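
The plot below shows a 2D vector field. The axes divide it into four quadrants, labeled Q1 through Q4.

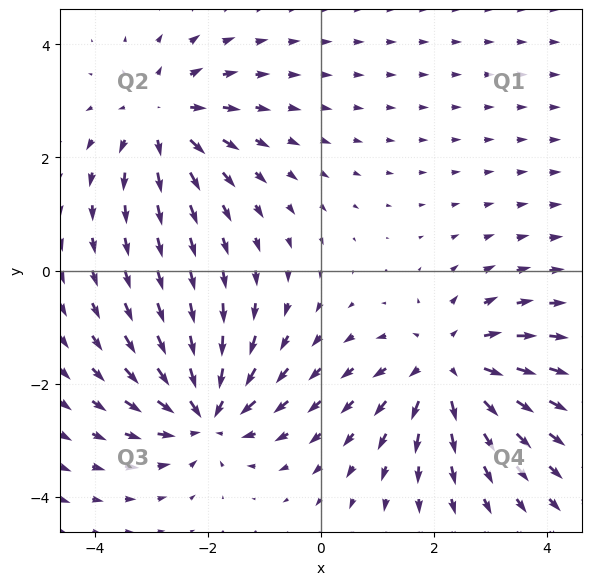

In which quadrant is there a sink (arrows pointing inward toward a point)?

The sink sits at approximately (-2.0, -2.5), which lies in quadrant Q3. The divergence there is about -5, negative as expected for a sink.

Q3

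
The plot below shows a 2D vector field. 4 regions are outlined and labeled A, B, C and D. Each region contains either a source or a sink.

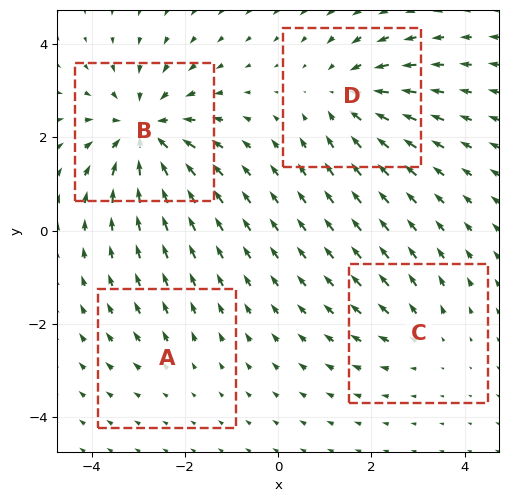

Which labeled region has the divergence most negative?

B

Divergence at each region's feature centre — A: about +2, B: about -7, C: about +3, D: about -5. Region B is most negative.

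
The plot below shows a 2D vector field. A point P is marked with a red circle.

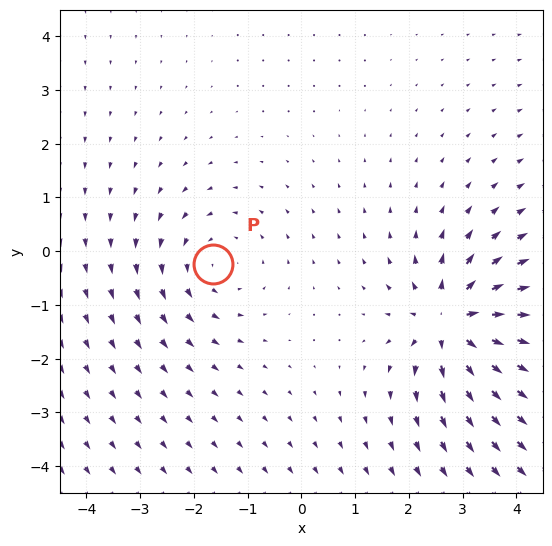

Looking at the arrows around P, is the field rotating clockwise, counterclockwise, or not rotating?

Near P at (-1.6, -0.2) the arrows circulate counterclockwise. The curl (z-component) there is about +2; positive curl means counterclockwise rotation.

counterclockwise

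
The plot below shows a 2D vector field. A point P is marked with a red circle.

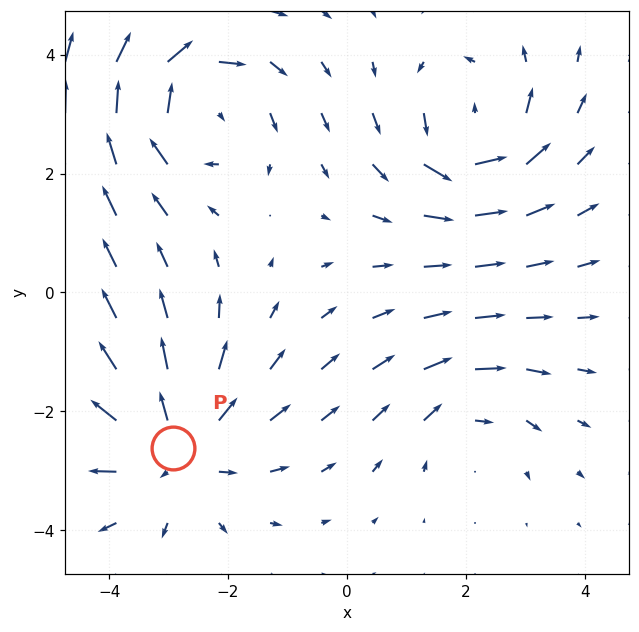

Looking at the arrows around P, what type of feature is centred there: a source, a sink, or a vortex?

At P (-2.9, -2.6) the arrows spread outward. Divergence about +4, curl ≈0 — positive divergence with near-zero curl is a source.

source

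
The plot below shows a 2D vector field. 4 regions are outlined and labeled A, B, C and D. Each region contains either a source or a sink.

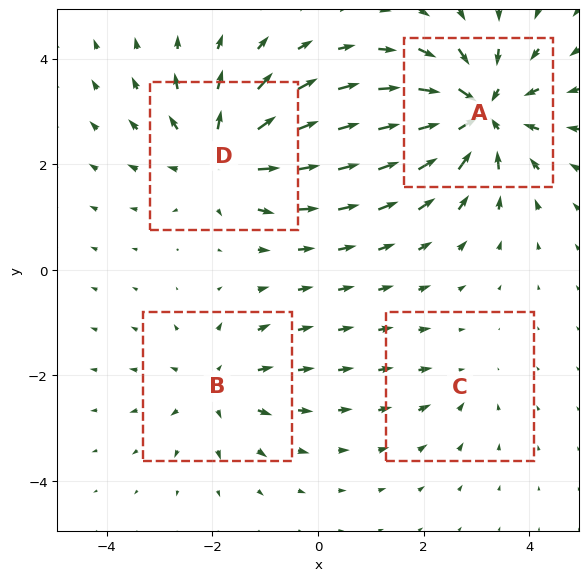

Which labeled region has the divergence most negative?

Divergence at each region's feature centre — A: about -7, B: about +4, C: about -2, D: about +5. Region A is most negative.

A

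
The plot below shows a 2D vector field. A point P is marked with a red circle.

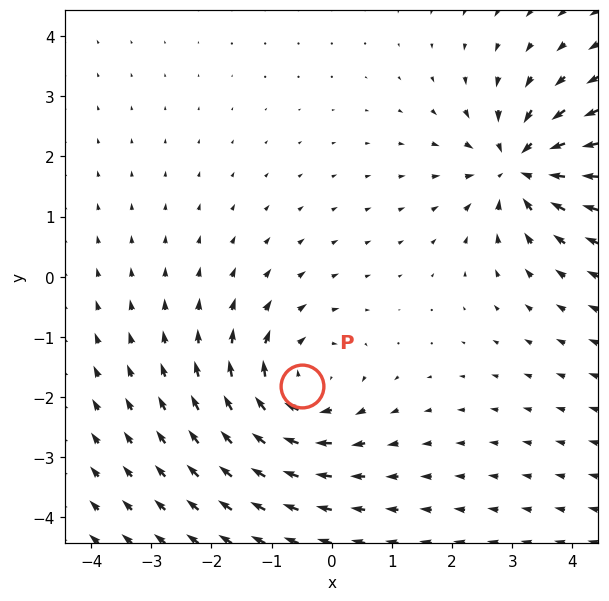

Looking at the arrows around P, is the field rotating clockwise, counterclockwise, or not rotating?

Near P at (-0.5, -1.8) the arrows circulate clockwise. The curl (z-component) there is about -4; negative curl means clockwise rotation.

clockwise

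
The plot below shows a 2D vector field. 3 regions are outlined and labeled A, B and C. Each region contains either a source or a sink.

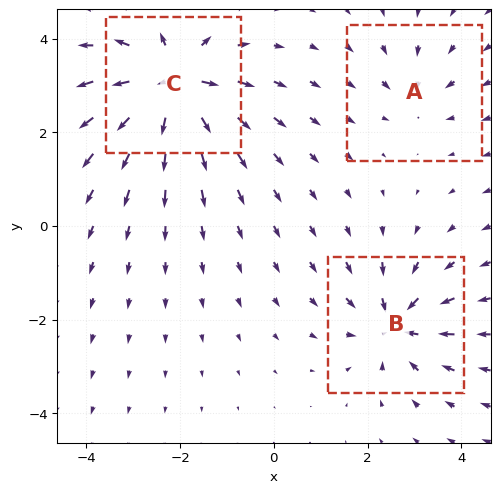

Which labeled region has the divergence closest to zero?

Divergence at each region's feature centre — A: about -2, B: about -4, C: about +6. Region A is closest to zero.

A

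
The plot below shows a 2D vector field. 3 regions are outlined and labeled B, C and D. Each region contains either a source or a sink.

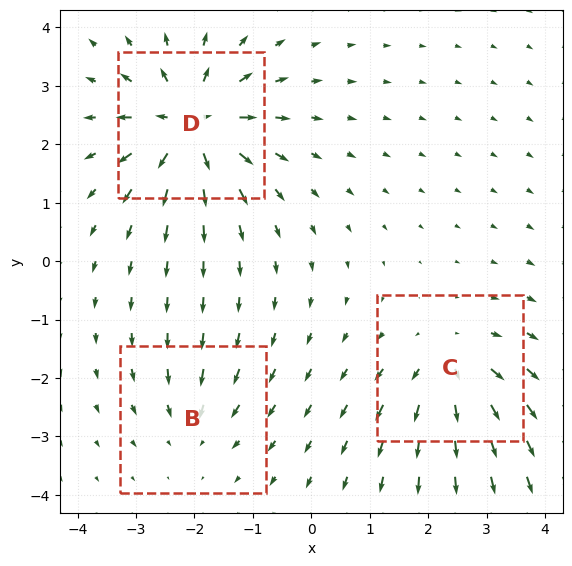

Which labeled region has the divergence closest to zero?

B

Divergence at each region's feature centre — B: about -2, C: about +4, D: about +6. Region B is closest to zero.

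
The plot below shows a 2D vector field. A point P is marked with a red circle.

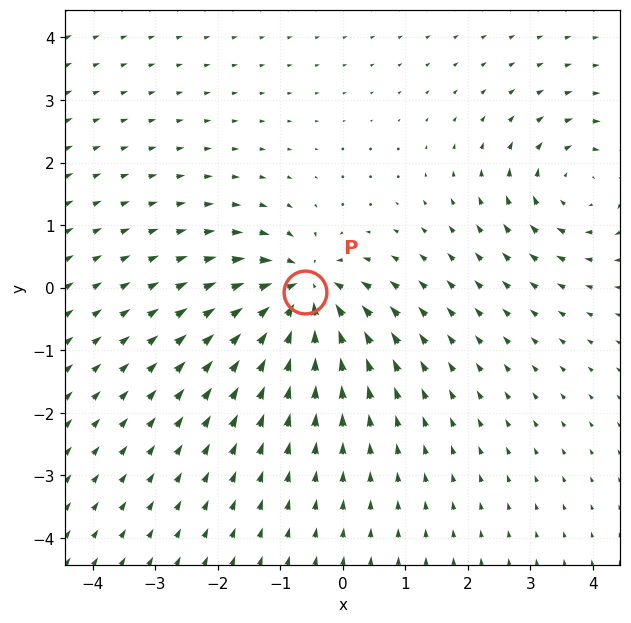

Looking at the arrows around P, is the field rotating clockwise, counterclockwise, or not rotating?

not rotating

Near P at (-0.6, -0.1) the arrows show no circulation. The curl there is ≈0.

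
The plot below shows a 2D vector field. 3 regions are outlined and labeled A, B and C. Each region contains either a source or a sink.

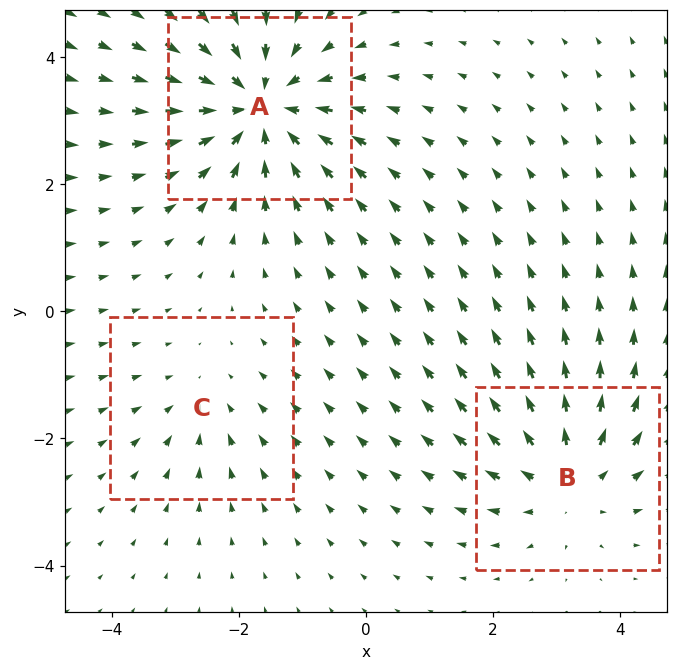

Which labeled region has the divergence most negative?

A

Divergence at each region's feature centre — A: about -4, B: about +3, C: about -2. Region A is most negative.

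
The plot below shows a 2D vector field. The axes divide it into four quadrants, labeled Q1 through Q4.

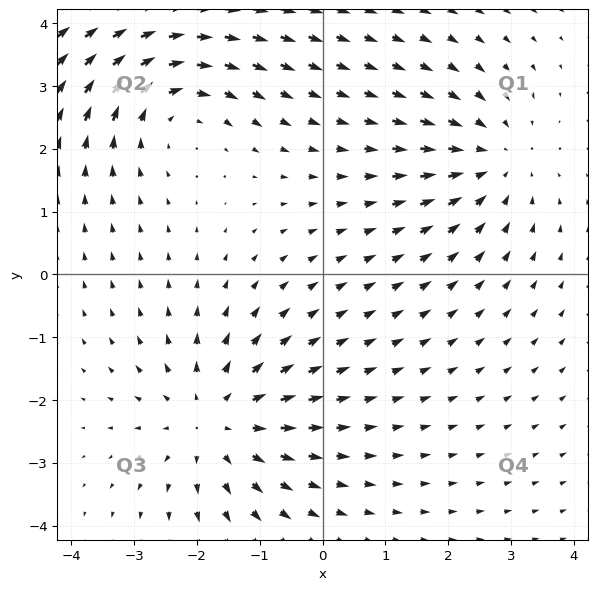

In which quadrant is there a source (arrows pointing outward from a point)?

Q3

The source sits at approximately (-1.7, -2.3), which lies in quadrant Q3. The divergence there is about +3, positive as expected for a source.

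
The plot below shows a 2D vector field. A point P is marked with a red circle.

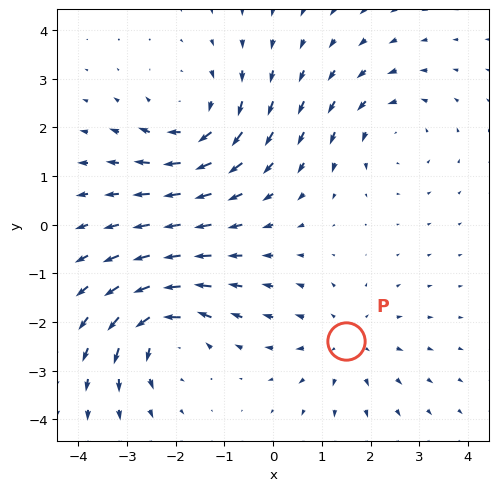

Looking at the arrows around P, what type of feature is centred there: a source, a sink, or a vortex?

source

At P (1.5, -2.4) the arrows spread outward. Divergence about +3, curl ≈0 — positive divergence with near-zero curl is a source.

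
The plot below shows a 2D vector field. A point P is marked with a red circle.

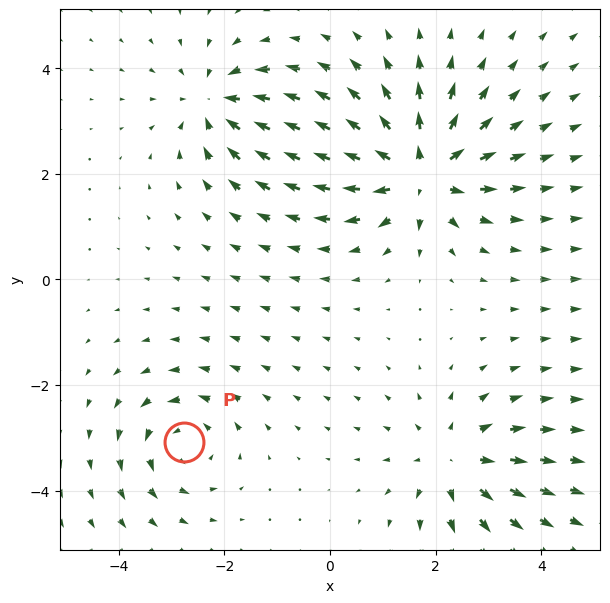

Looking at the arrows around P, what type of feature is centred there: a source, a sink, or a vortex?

vortex

At P (-2.8, -3.1) the arrows circulate counterclockwise. Divergence ≈0, curl about +4 — near-zero divergence with nonzero curl is a vortex.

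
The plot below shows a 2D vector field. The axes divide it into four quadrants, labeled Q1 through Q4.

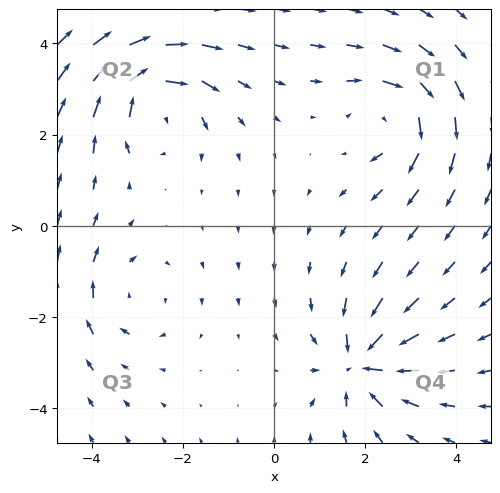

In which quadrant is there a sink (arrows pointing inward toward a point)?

The sink sits at approximately (1.9, -3.0), which lies in quadrant Q4. The divergence there is about -6, negative as expected for a sink.

Q4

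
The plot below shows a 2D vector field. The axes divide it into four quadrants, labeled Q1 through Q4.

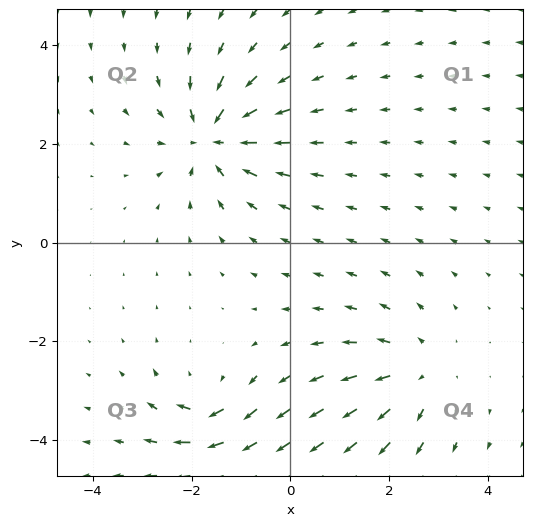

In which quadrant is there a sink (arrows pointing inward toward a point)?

Q2

The sink sits at approximately (-1.6, 2.1), which lies in quadrant Q2. The divergence there is about -6, negative as expected for a sink.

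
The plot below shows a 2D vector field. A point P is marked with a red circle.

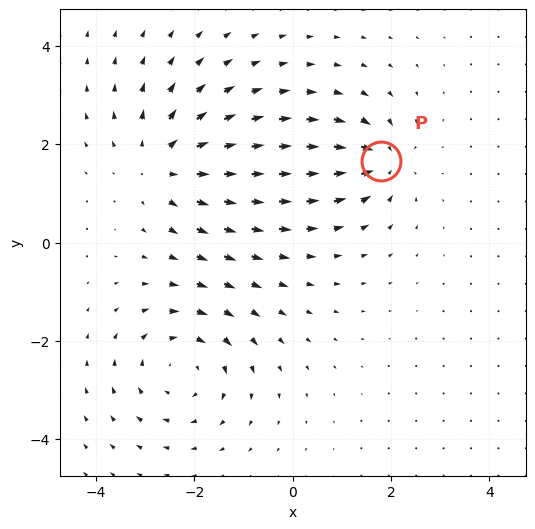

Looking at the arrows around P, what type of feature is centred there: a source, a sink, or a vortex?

At P (1.8, 1.7) the arrows converge inward. Divergence about -4, curl ≈0 — negative divergence with near-zero curl is a sink.

sink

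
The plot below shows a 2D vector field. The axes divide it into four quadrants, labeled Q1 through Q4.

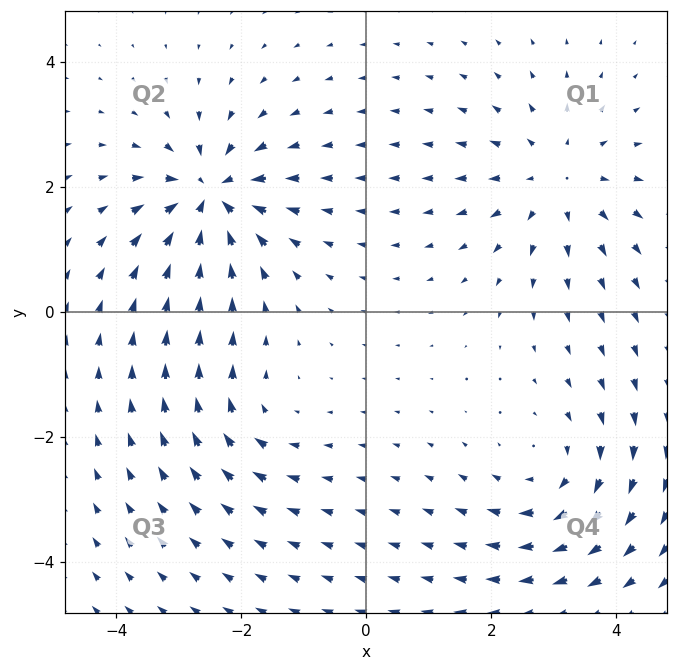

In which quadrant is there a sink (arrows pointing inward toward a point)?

Q2

The sink sits at approximately (-2.5, 1.9), which lies in quadrant Q2. The divergence there is about -6, negative as expected for a sink.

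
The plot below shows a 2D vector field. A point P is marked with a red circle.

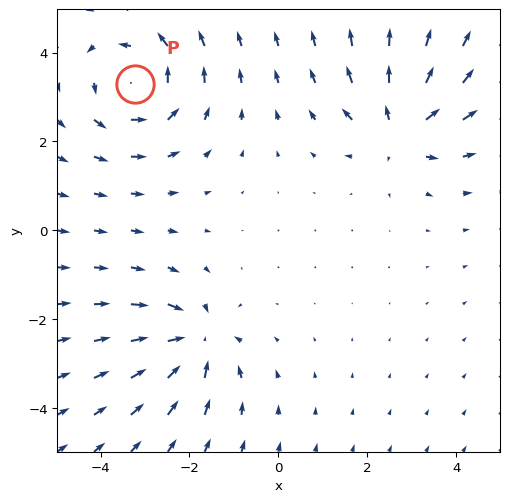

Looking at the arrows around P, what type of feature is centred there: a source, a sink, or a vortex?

vortex

At P (-3.2, 3.3) the arrows circulate counterclockwise. Divergence ≈0, curl about +4 — near-zero divergence with nonzero curl is a vortex.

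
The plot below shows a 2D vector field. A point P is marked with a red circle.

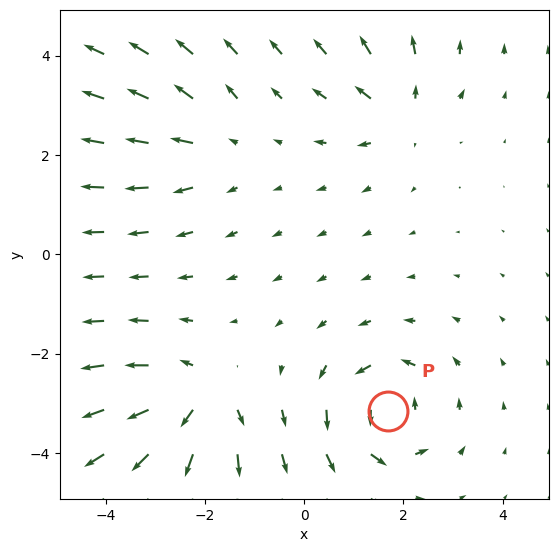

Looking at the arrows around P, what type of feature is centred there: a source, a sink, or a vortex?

vortex

At P (1.7, -3.2) the arrows circulate counterclockwise. Divergence ≈0, curl about +5 — near-zero divergence with nonzero curl is a vortex.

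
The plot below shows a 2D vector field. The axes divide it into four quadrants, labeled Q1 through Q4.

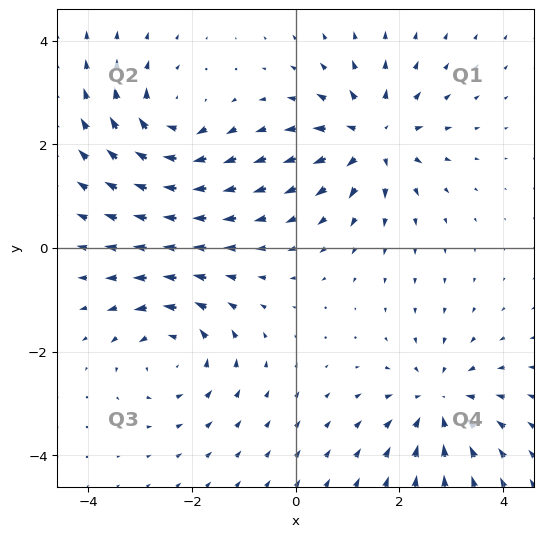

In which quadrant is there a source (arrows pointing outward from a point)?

The source sits at approximately (1.5, 2.1), which lies in quadrant Q1. The divergence there is about +6, positive as expected for a source.

Q1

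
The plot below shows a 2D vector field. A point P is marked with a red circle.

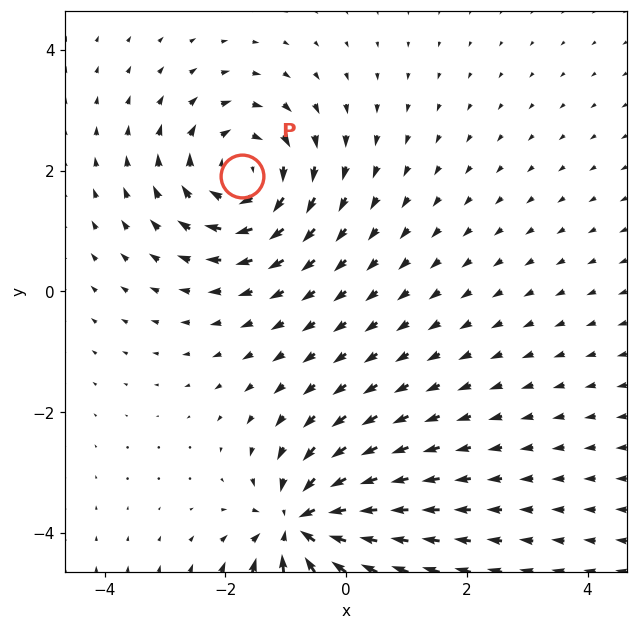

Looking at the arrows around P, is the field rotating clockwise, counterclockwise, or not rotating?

Near P at (-1.7, 1.9) the arrows circulate clockwise. The curl (z-component) there is about -5; negative curl means clockwise rotation.

clockwise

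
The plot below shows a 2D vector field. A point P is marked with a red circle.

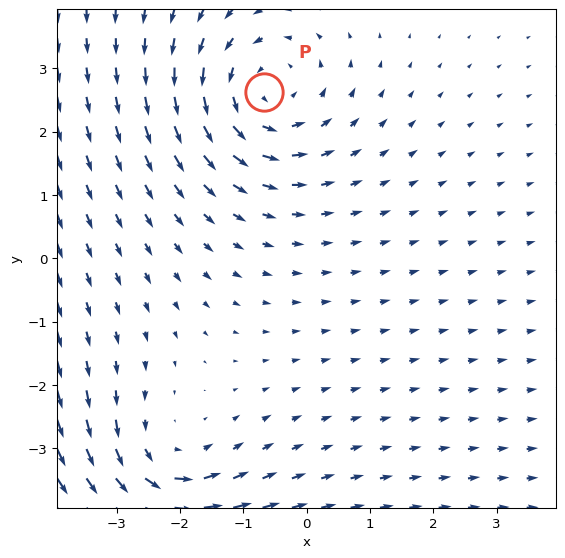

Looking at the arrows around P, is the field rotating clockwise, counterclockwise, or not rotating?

Near P at (-0.7, 2.6) the arrows circulate counterclockwise. The curl (z-component) there is about +3; positive curl means counterclockwise rotation.

counterclockwise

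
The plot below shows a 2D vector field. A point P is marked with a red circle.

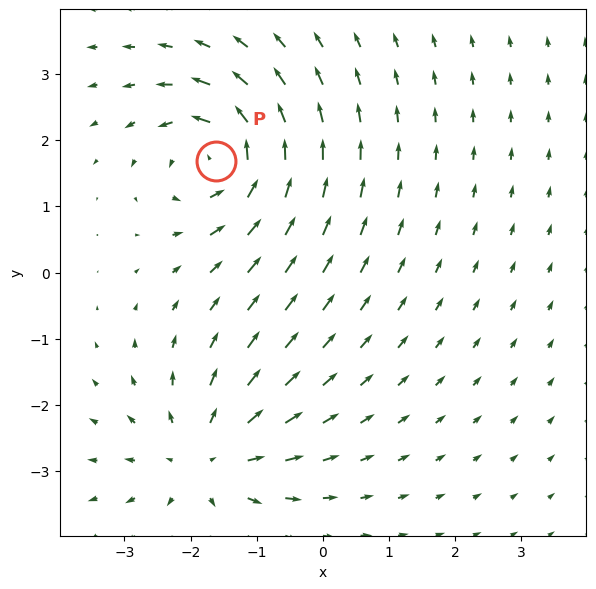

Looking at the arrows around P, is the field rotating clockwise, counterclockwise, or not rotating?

Near P at (-1.6, 1.7) the arrows circulate counterclockwise. The curl (z-component) there is about +6; positive curl means counterclockwise rotation.

counterclockwise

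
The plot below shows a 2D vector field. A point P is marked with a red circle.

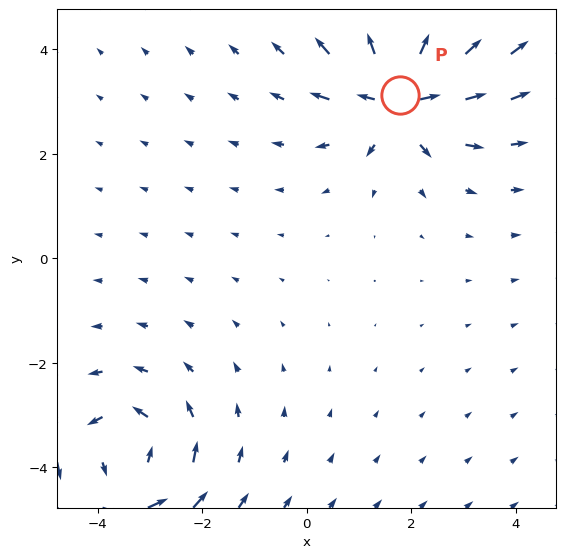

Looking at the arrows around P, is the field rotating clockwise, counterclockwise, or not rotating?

not rotating

Near P at (1.8, 3.1) the arrows show no circulation. The curl there is ≈0.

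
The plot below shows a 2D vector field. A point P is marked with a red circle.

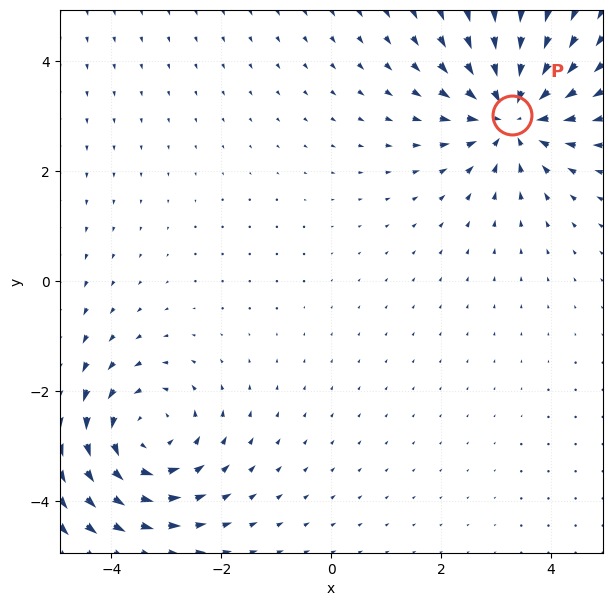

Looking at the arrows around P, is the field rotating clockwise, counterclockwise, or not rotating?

not rotating

Near P at (3.3, 3.0) the arrows show no circulation. The curl there is ≈0.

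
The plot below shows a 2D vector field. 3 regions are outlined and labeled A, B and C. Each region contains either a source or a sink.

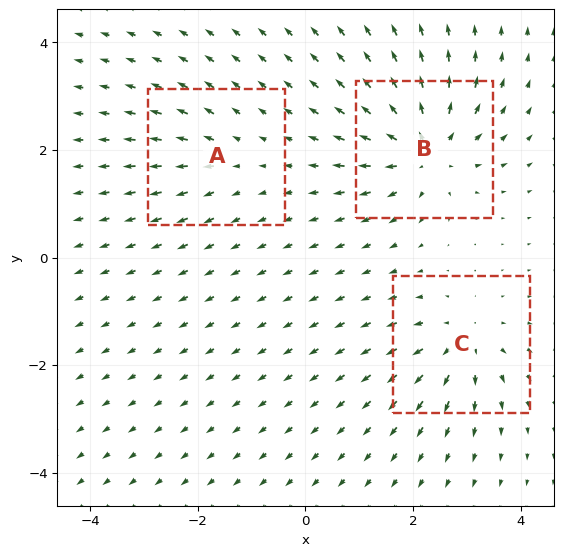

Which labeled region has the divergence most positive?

Divergence at each region's feature centre — A: about +2, B: about +6, C: about +4. Region B is most positive.

B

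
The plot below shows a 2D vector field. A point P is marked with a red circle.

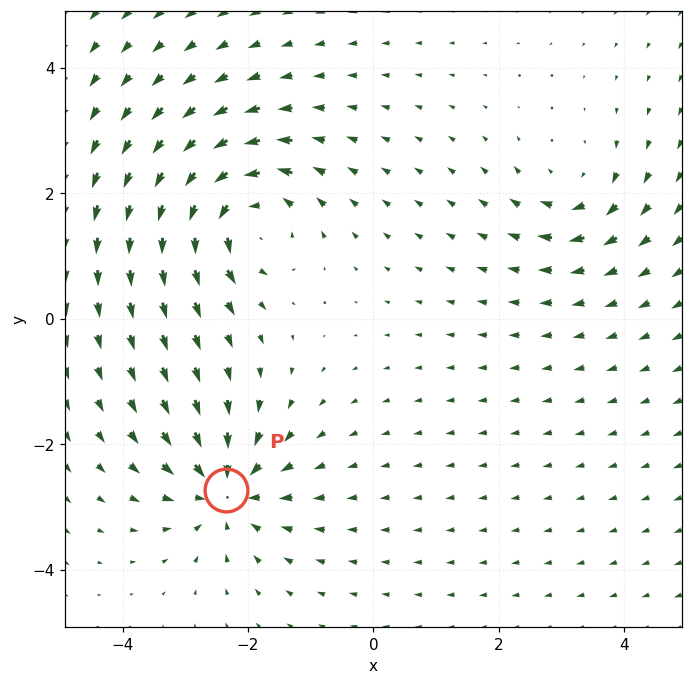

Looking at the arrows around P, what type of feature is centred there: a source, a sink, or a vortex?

At P (-2.4, -2.7) the arrows converge inward. Divergence about -5, curl ≈0 — negative divergence with near-zero curl is a sink.

sink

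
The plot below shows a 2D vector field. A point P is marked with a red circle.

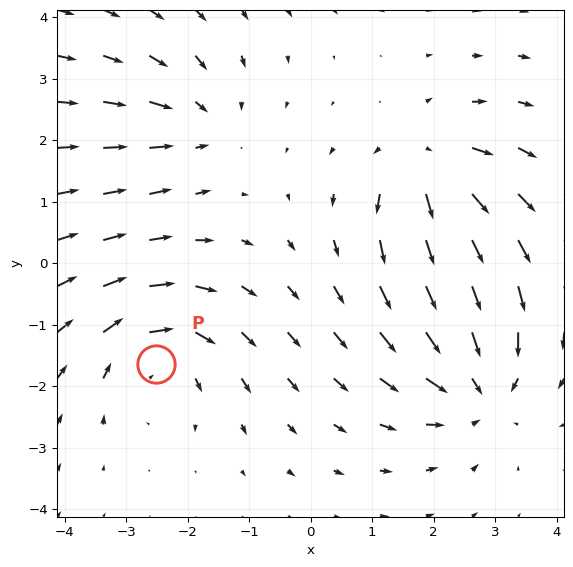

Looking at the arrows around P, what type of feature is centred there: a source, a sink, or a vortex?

vortex

At P (-2.5, -1.6) the arrows circulate clockwise. Divergence ≈0, curl about -4 — near-zero divergence with nonzero curl is a vortex.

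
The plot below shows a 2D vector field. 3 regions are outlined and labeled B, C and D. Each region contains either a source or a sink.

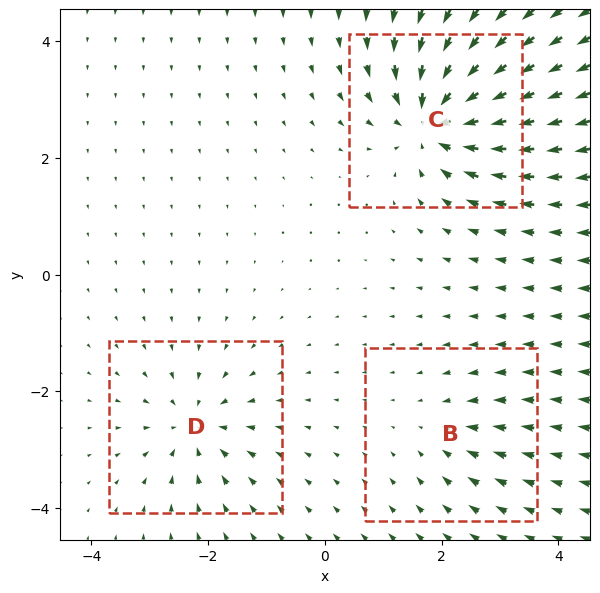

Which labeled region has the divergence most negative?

C

Divergence at each region's feature centre — B: about -2, C: about -7, D: about -4. Region C is most negative.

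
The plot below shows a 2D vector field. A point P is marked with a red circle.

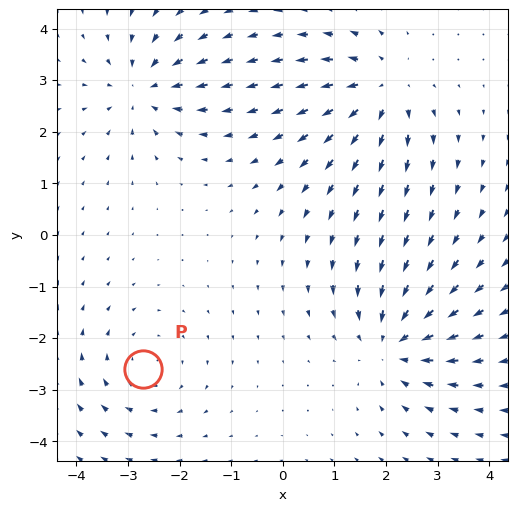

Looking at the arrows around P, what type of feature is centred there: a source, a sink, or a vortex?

vortex

At P (-2.7, -2.6) the arrows circulate clockwise. Divergence ≈0, curl about -3 — near-zero divergence with nonzero curl is a vortex.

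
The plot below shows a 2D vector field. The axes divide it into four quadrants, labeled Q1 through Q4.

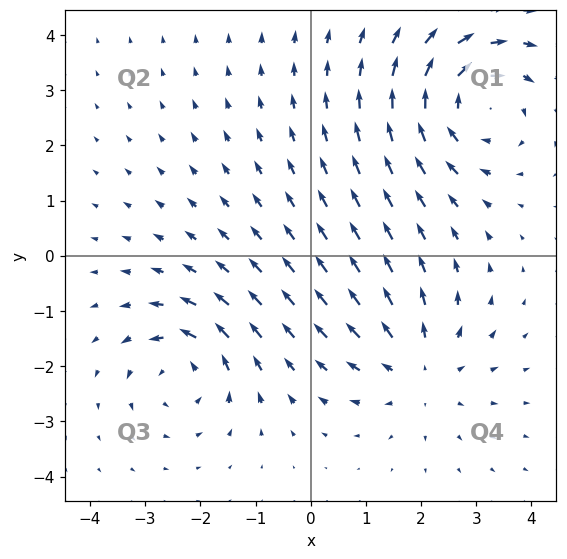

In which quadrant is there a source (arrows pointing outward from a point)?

Q4

The source sits at approximately (2.0, -2.0), which lies in quadrant Q4. The divergence there is about +3, positive as expected for a source.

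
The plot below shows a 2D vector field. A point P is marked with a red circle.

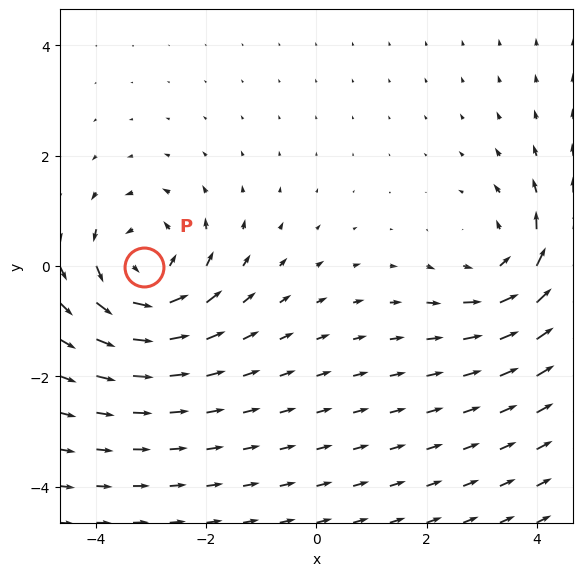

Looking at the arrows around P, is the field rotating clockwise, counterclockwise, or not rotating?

counterclockwise

Near P at (-3.1, -0.0) the arrows circulate counterclockwise. The curl (z-component) there is about +4; positive curl means counterclockwise rotation.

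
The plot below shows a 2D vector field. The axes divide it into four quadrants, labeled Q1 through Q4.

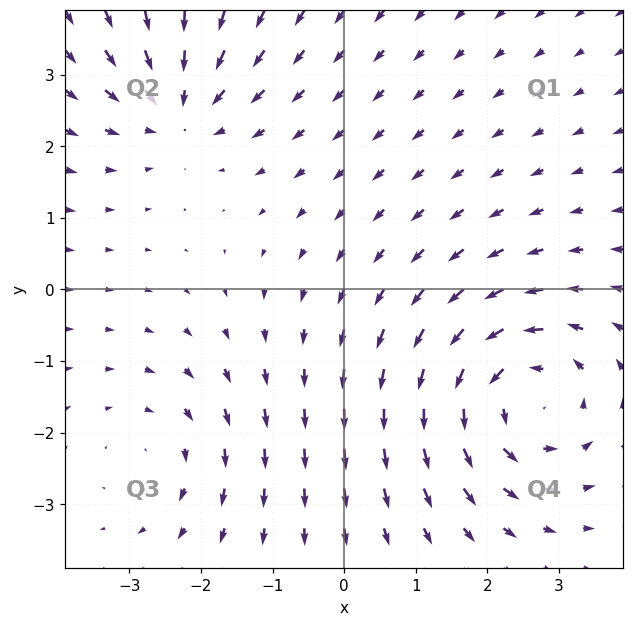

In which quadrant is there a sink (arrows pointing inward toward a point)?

The sink sits at approximately (-2.3, 2.5), which lies in quadrant Q2. The divergence there is about -4, negative as expected for a sink.

Q2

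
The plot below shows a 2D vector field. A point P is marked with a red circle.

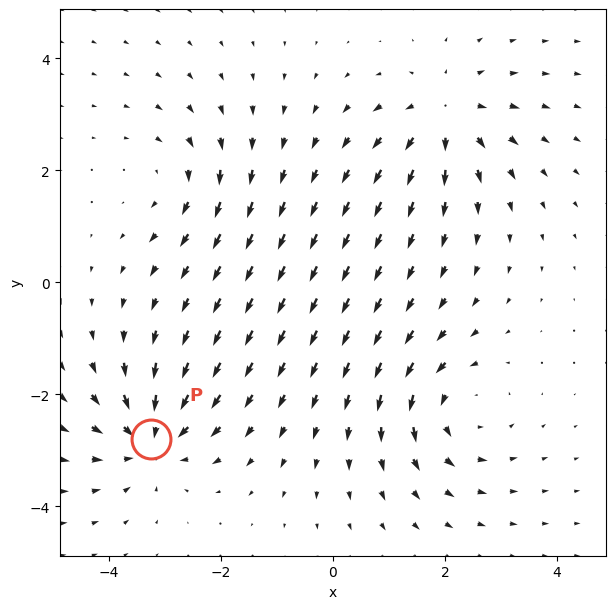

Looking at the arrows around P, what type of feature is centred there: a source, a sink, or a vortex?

At P (-3.3, -2.8) the arrows converge inward. Divergence about -6, curl ≈0 — negative divergence with near-zero curl is a sink.

sink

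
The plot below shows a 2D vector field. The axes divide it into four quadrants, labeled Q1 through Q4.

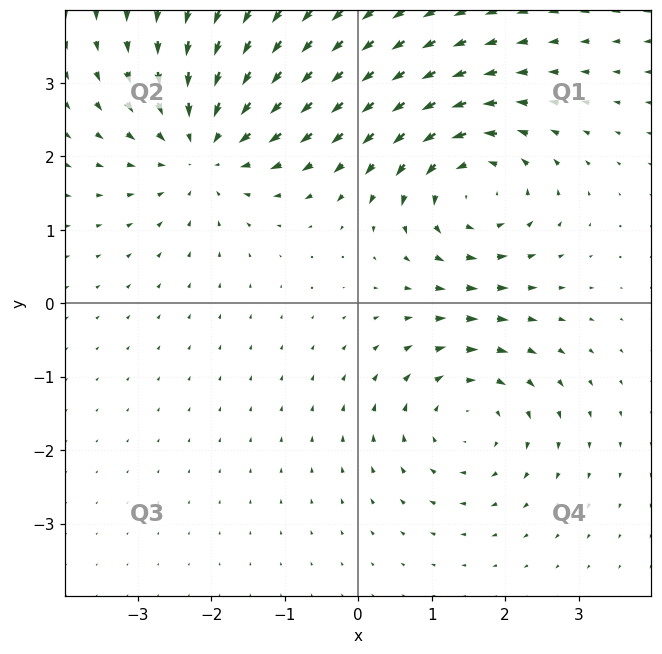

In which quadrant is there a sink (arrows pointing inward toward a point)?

Q2

The sink sits at approximately (-2.1, 2.1), which lies in quadrant Q2. The divergence there is about -5, negative as expected for a sink.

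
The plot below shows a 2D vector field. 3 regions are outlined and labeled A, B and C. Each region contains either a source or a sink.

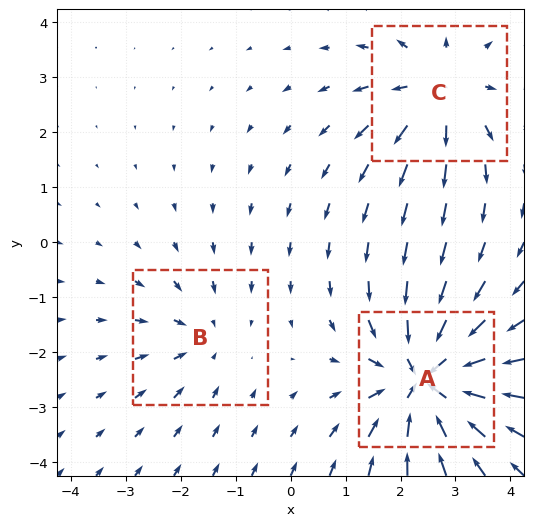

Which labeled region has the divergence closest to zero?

Divergence at each region's feature centre — A: about -5, B: about -2, C: about +3. Region B is closest to zero.

B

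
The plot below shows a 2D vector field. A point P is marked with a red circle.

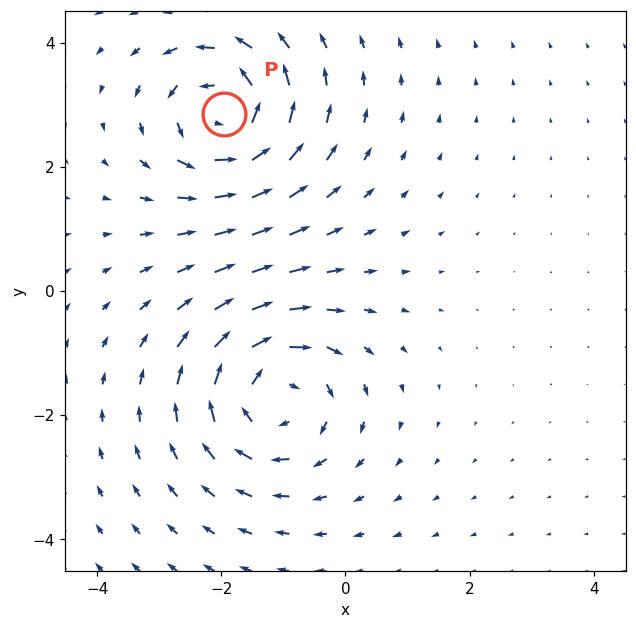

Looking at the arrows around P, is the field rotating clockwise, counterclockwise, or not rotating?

counterclockwise

Near P at (-2.0, 2.8) the arrows circulate counterclockwise. The curl (z-component) there is about +4; positive curl means counterclockwise rotation.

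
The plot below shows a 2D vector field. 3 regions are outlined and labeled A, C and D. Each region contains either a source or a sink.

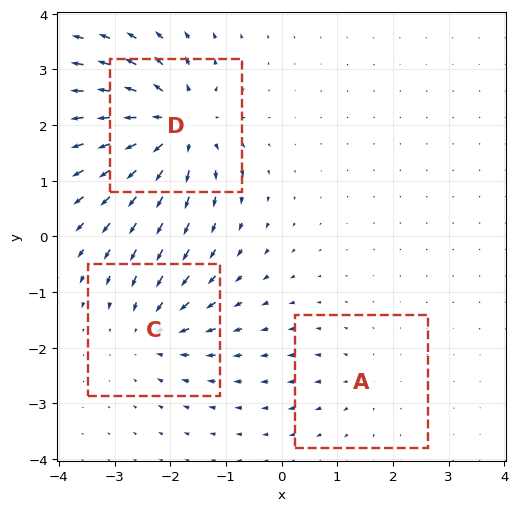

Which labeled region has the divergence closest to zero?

Divergence at each region's feature centre — A: about +2, C: about -4, D: about +6. Region A is closest to zero.

A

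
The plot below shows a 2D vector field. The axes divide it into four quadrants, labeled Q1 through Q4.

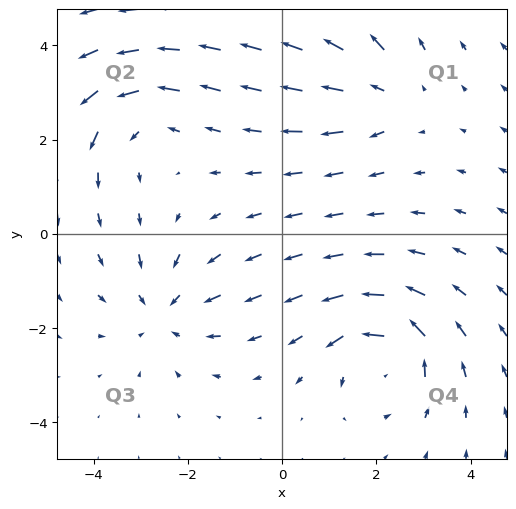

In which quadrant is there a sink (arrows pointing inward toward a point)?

The sink sits at approximately (-2.5, -1.6), which lies in quadrant Q3. The divergence there is about -4, negative as expected for a sink.

Q3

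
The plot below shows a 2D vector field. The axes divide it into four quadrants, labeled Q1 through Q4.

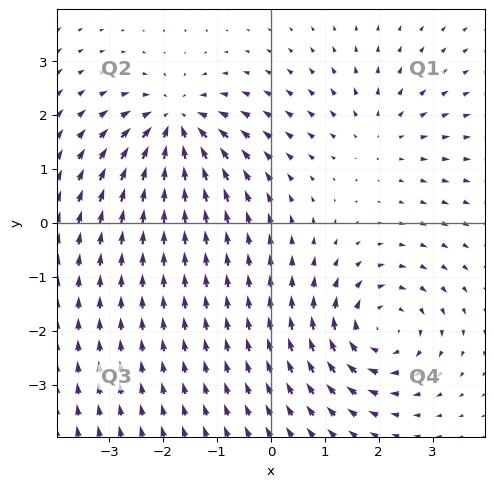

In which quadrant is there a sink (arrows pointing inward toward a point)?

Q2

The sink sits at approximately (-1.8, 1.8), which lies in quadrant Q2. The divergence there is about -6, negative as expected for a sink.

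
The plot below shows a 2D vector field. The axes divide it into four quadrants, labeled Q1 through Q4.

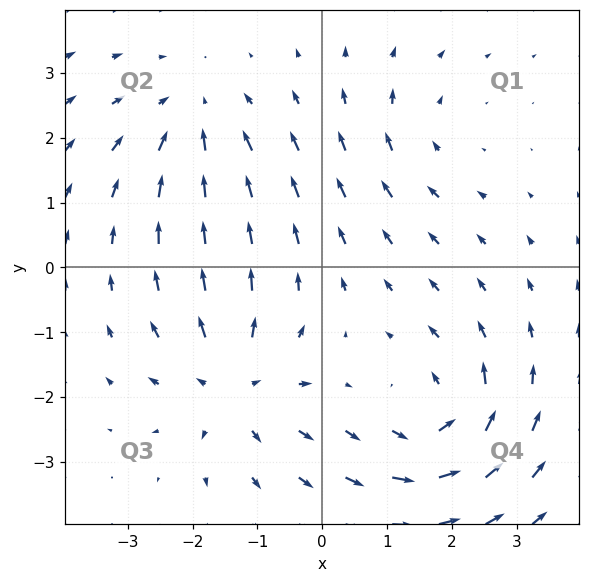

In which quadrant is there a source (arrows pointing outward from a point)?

Q3

The source sits at approximately (-1.4, -1.8), which lies in quadrant Q3. The divergence there is about +5, positive as expected for a source.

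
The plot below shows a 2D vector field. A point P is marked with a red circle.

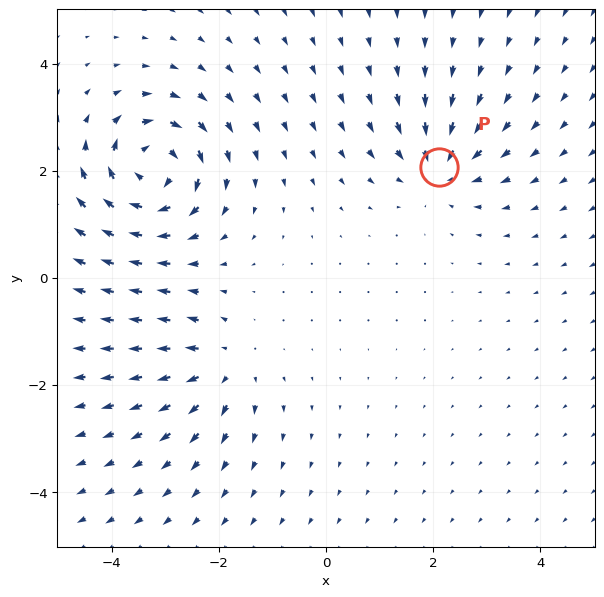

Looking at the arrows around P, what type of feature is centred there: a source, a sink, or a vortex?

sink

At P (2.1, 2.1) the arrows converge inward. Divergence about -4, curl ≈0 — negative divergence with near-zero curl is a sink.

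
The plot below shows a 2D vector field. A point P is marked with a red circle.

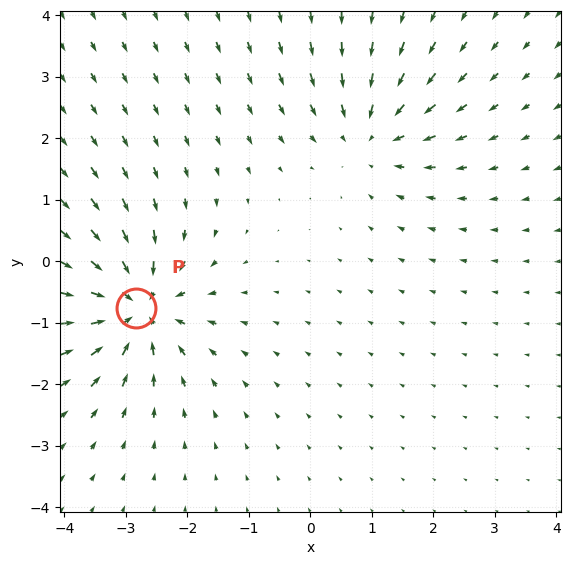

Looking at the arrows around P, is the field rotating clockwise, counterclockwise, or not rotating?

not rotating

Near P at (-2.8, -0.8) the arrows show no circulation. The curl there is ≈0.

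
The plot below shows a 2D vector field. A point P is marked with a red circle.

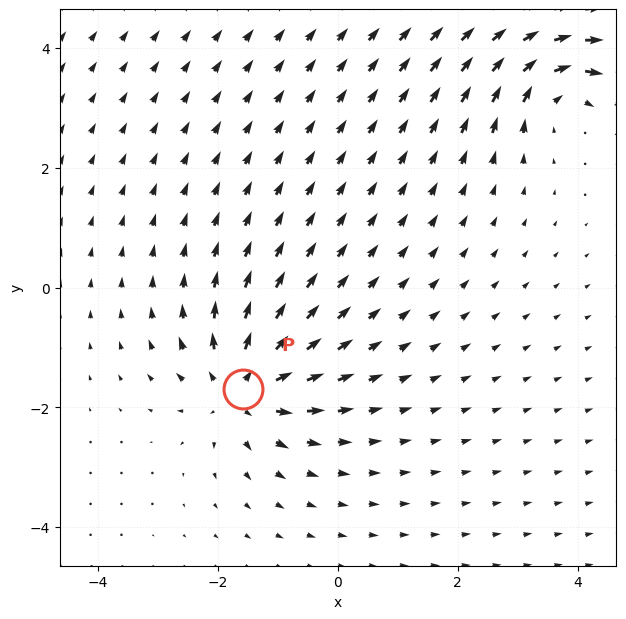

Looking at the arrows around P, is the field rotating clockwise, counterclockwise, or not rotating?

not rotating

Near P at (-1.6, -1.7) the arrows show no circulation. The curl there is ≈0.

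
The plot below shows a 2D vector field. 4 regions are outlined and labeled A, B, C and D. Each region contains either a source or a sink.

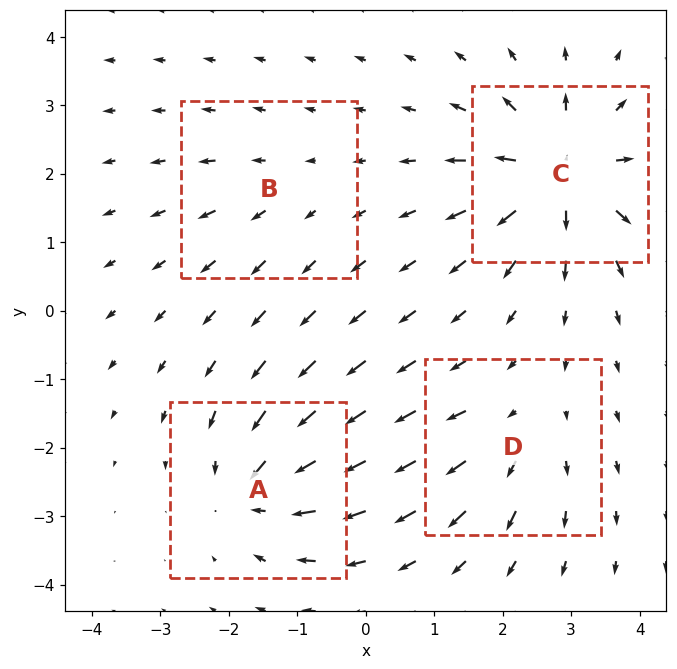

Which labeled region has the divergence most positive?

Divergence at each region's feature centre — A: about -6, B: about +2, C: about +8, D: about +4. Region C is most positive.

C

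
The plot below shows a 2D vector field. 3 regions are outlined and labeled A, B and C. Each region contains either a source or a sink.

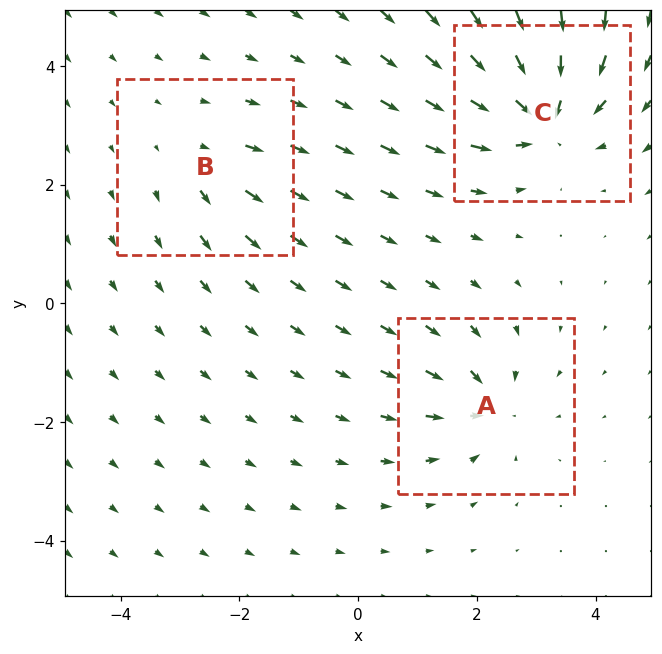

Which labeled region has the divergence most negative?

C

Divergence at each region's feature centre — A: about -4, B: about +2, C: about -6. Region C is most negative.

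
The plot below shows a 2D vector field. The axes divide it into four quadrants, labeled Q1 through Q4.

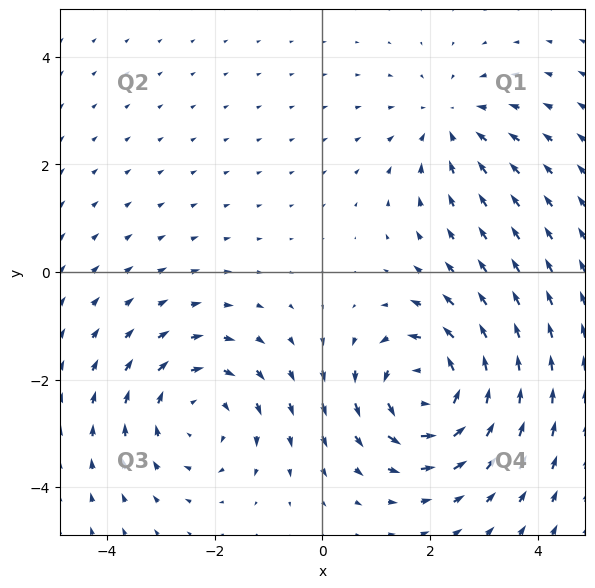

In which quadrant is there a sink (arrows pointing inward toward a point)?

The sink sits at approximately (2.4, 2.8), which lies in quadrant Q1. The divergence there is about -2, negative as expected for a sink.

Q1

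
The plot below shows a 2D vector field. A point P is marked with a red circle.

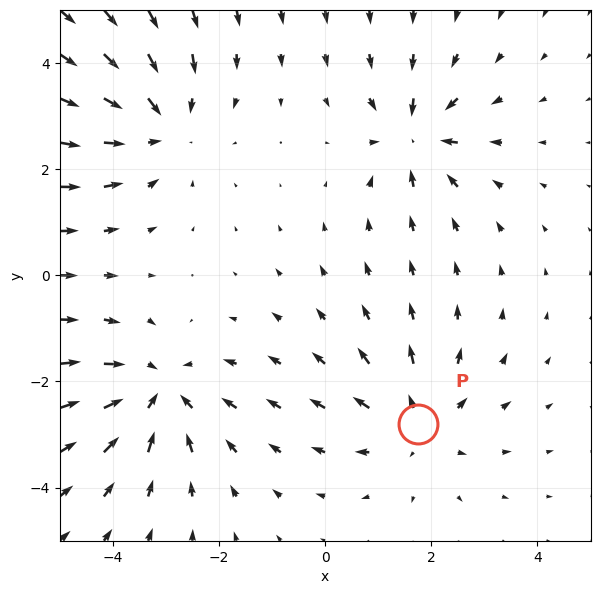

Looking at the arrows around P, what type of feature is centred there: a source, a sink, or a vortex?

At P (1.7, -2.8) the arrows spread outward. Divergence about +4, curl ≈0 — positive divergence with near-zero curl is a source.

source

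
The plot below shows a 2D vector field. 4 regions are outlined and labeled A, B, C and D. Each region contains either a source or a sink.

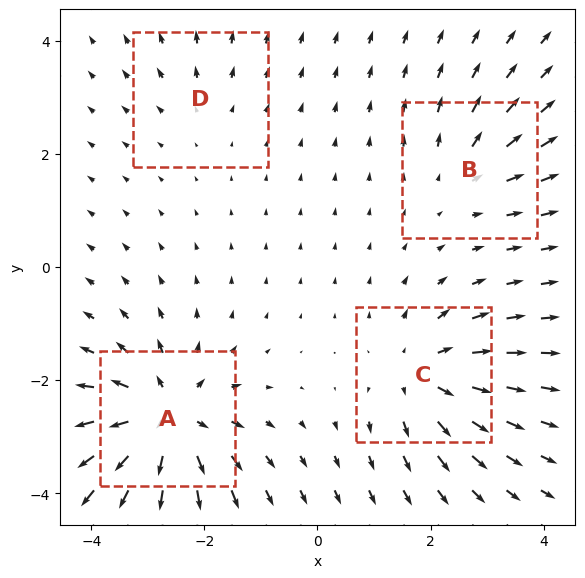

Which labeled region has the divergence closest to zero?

D

Divergence at each region's feature centre — A: about +8, B: about +3, C: about +6, D: about +2. Region D is closest to zero.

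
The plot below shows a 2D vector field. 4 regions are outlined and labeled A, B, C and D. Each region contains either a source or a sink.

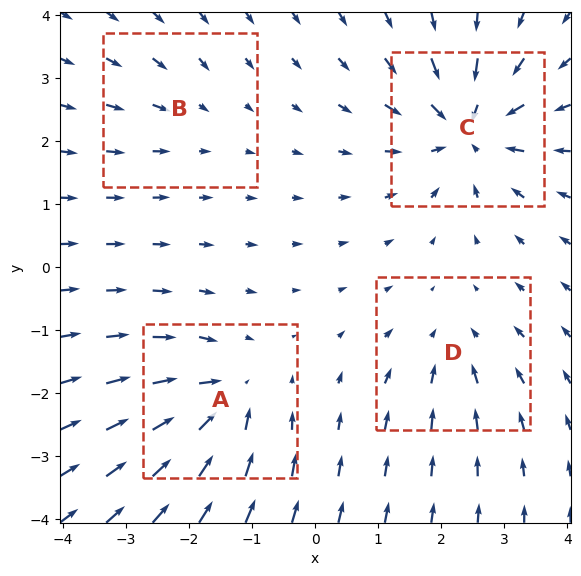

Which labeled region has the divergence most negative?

C

Divergence at each region's feature centre — A: about -6, B: about -2, C: about -7, D: about -3. Region C is most negative.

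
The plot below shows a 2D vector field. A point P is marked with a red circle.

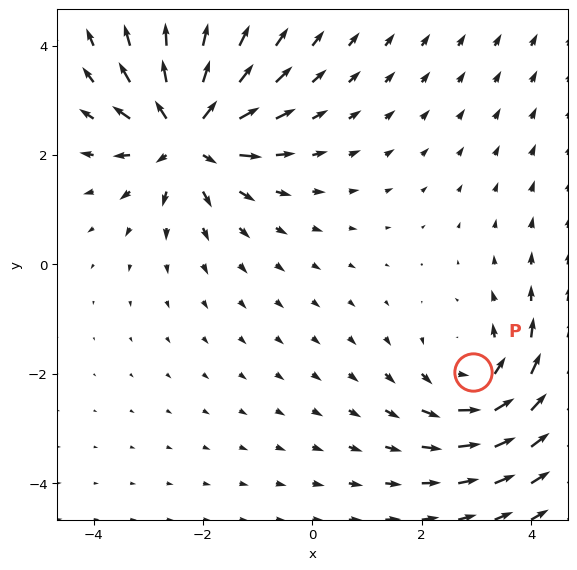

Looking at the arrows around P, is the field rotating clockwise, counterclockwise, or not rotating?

counterclockwise

Near P at (2.9, -2.0) the arrows circulate counterclockwise. The curl (z-component) there is about +3; positive curl means counterclockwise rotation.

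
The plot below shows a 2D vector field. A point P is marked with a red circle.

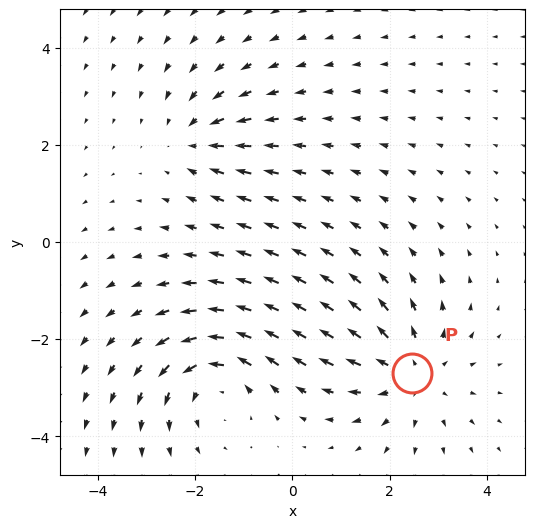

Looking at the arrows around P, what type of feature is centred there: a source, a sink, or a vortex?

At P (2.5, -2.7) the arrows spread outward. Divergence about +4, curl ≈0 — positive divergence with near-zero curl is a source.

source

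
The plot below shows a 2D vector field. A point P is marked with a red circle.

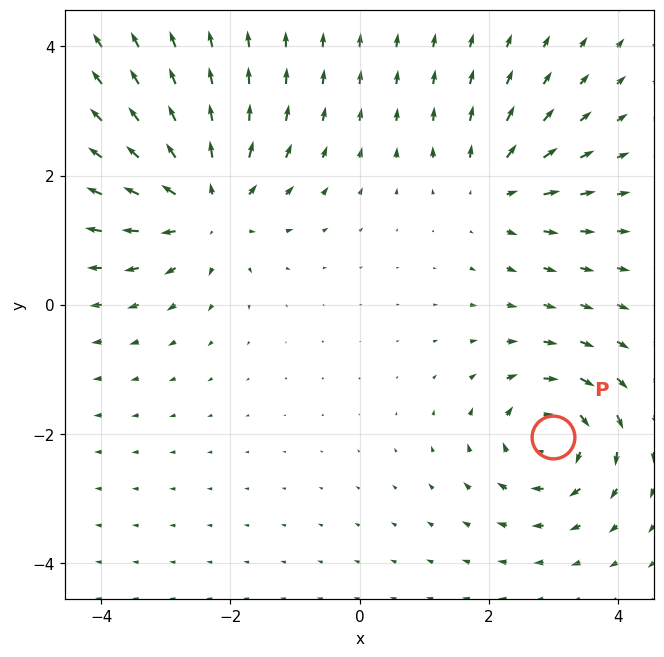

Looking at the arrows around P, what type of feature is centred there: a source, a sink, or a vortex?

At P (3.0, -2.0) the arrows circulate clockwise. Divergence ≈0, curl about -5 — near-zero divergence with nonzero curl is a vortex.

vortex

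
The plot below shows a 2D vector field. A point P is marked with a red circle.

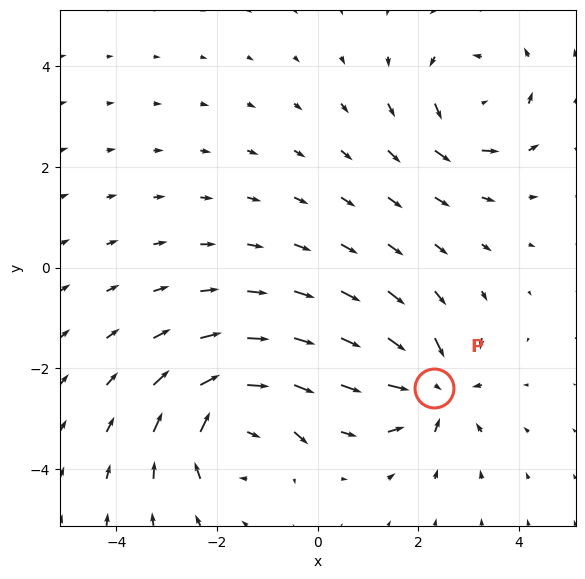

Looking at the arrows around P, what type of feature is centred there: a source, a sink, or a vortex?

sink

At P (2.3, -2.4) the arrows converge inward. Divergence about -6, curl ≈0 — negative divergence with near-zero curl is a sink.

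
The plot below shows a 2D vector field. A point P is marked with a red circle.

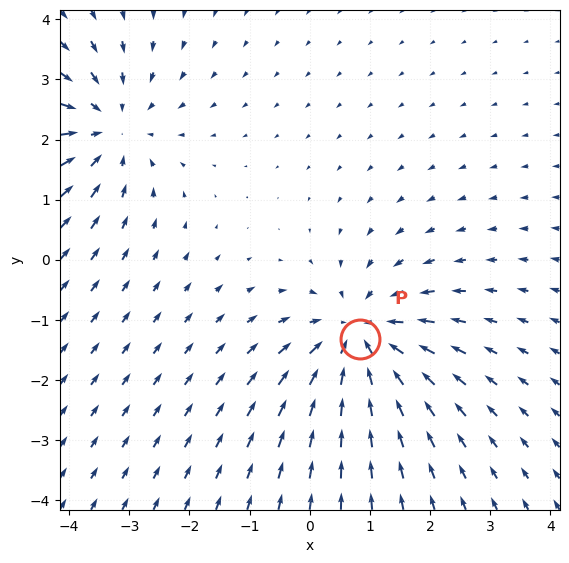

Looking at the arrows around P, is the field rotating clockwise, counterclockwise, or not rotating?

not rotating

Near P at (0.8, -1.3) the arrows show no circulation. The curl there is ≈0.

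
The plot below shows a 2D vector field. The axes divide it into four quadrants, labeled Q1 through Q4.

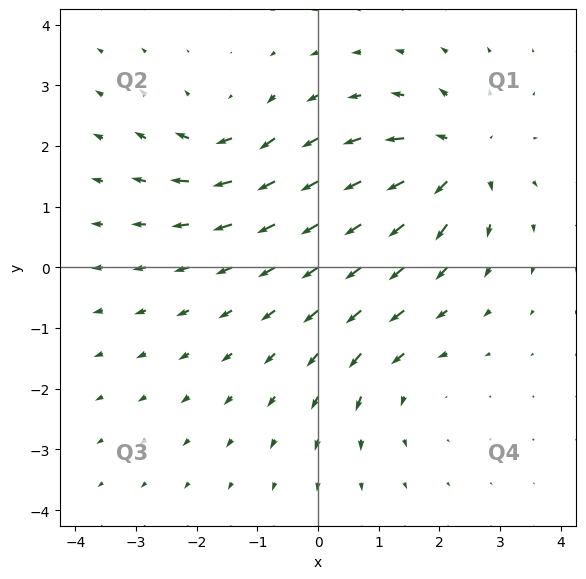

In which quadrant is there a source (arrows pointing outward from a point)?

The source sits at approximately (2.3, 1.8), which lies in quadrant Q1. The divergence there is about +5, positive as expected for a source.

Q1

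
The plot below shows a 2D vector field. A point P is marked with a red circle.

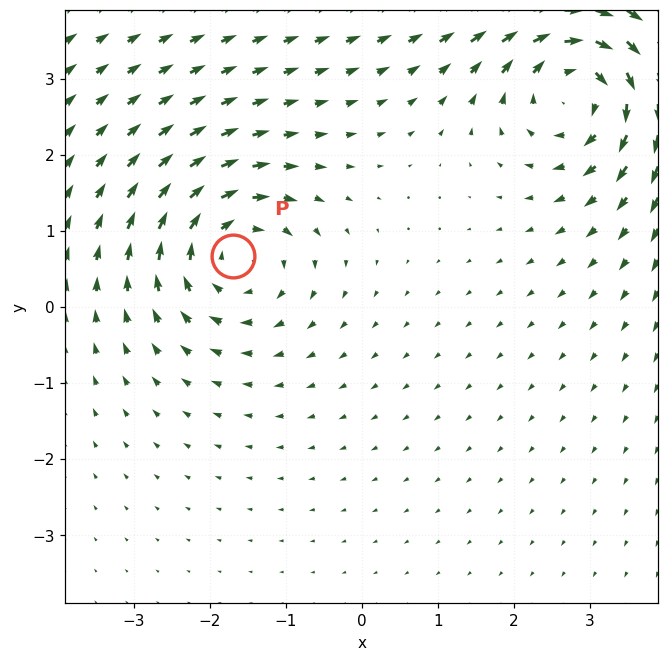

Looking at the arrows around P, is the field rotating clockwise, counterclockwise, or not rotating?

clockwise

Near P at (-1.7, 0.7) the arrows circulate clockwise. The curl (z-component) there is about -3; negative curl means clockwise rotation.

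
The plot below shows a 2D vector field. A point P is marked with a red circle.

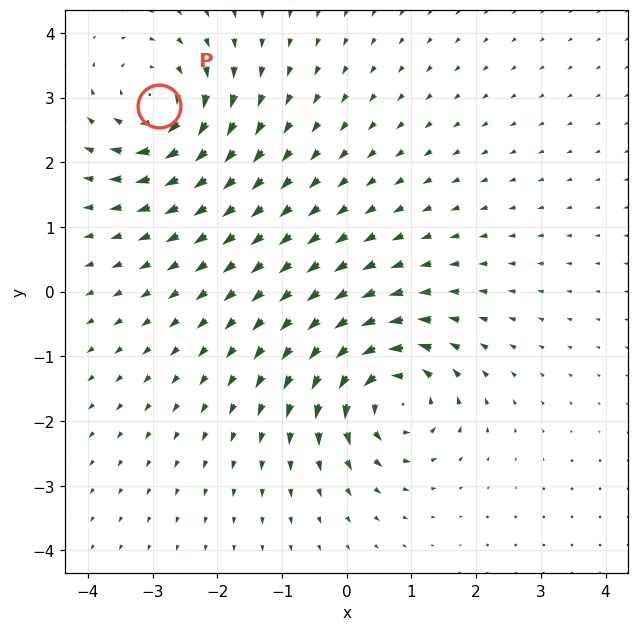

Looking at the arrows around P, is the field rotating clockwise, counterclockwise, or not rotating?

Near P at (-2.9, 2.9) the arrows circulate clockwise. The curl (z-component) there is about -5; negative curl means clockwise rotation.

clockwise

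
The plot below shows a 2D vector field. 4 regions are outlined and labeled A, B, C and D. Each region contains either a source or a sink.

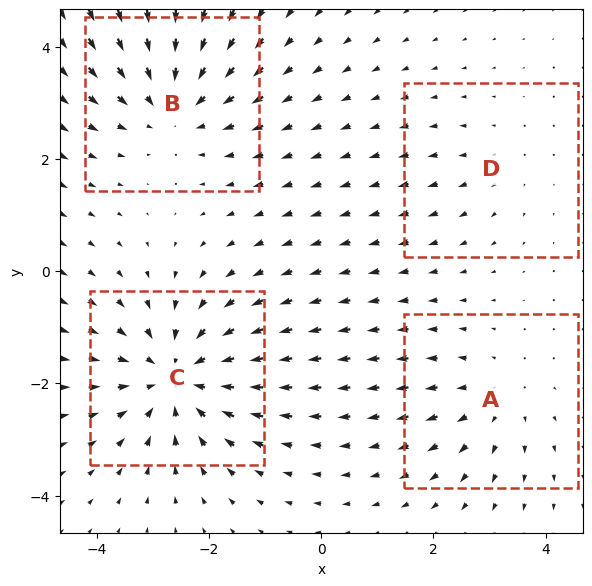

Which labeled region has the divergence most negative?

Divergence at each region's feature centre — A: about +3, B: about -4, C: about -5, D: about +2. Region C is most negative.

C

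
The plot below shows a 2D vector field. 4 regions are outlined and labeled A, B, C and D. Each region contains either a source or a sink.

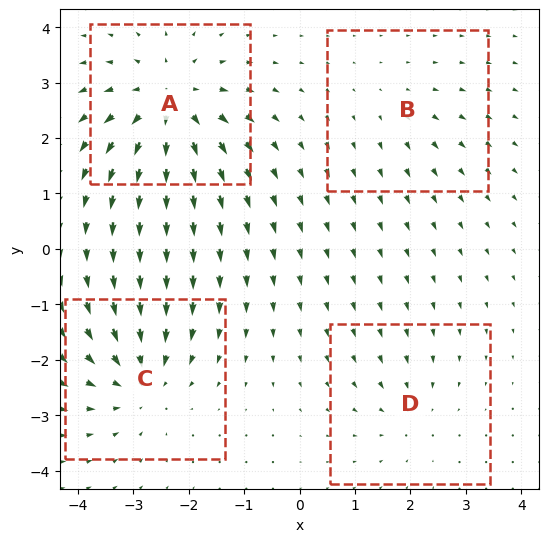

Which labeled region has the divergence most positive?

A

Divergence at each region's feature centre — A: about +7, B: about +2, C: about -5, D: about -3. Region A is most positive.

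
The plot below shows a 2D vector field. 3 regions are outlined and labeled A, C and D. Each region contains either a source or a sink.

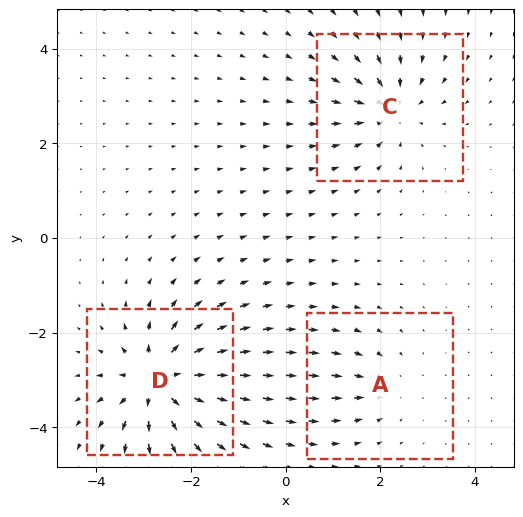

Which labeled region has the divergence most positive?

Divergence at each region's feature centre — A: about -2, C: about -4, D: about +6. Region D is most positive.

D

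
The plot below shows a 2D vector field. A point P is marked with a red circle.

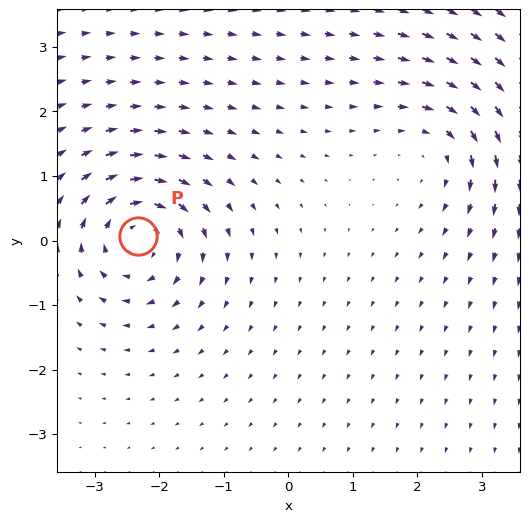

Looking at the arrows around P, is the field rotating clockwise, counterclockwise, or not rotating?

clockwise

Near P at (-2.3, 0.1) the arrows circulate clockwise. The curl (z-component) there is about -4; negative curl means clockwise rotation.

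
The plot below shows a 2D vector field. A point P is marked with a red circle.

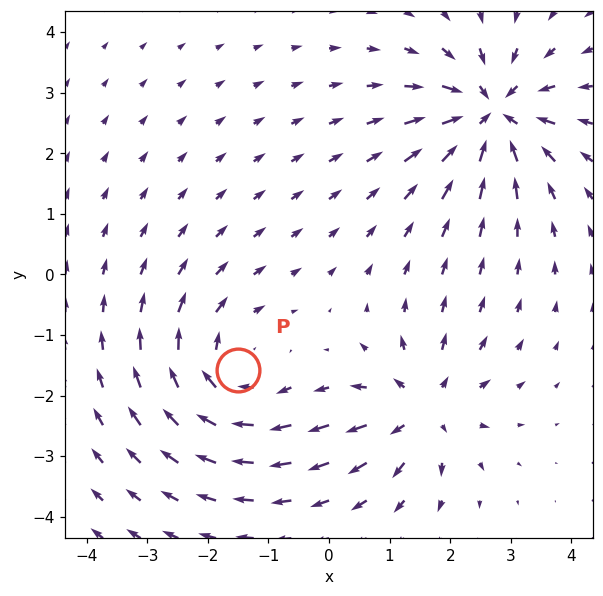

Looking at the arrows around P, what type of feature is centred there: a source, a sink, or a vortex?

At P (-1.5, -1.6) the arrows circulate clockwise. Divergence ≈0, curl about -4 — near-zero divergence with nonzero curl is a vortex.

vortex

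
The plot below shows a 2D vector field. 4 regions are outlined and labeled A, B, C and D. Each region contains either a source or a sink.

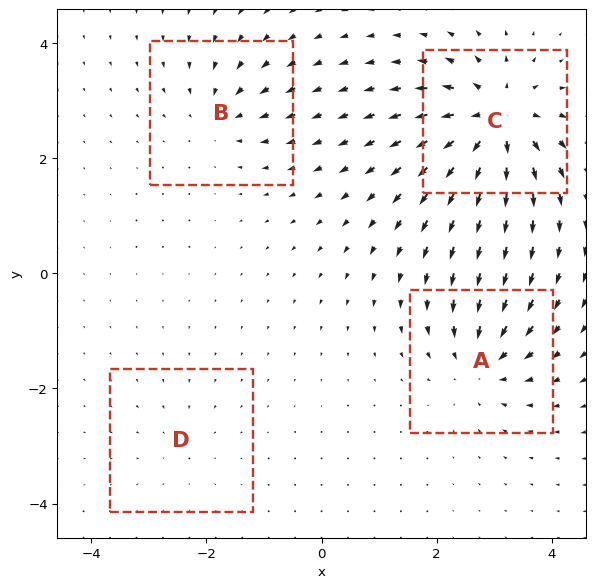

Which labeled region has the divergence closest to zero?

Divergence at each region's feature centre — A: about -6, B: about -4, C: about +9, D: about -2. Region D is closest to zero.

D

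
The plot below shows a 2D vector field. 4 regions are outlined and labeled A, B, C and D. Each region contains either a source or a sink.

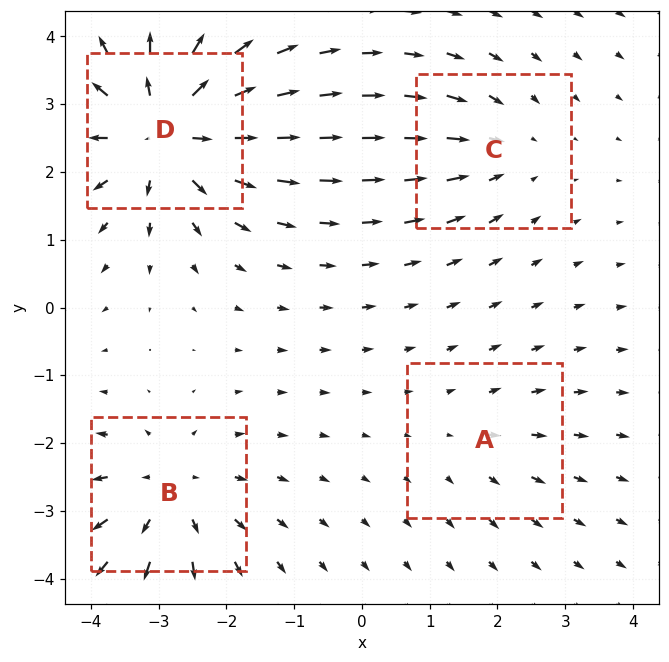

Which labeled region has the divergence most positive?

Divergence at each region's feature centre — A: about +2, B: about +5, C: about -3, D: about +7. Region D is most positive.

D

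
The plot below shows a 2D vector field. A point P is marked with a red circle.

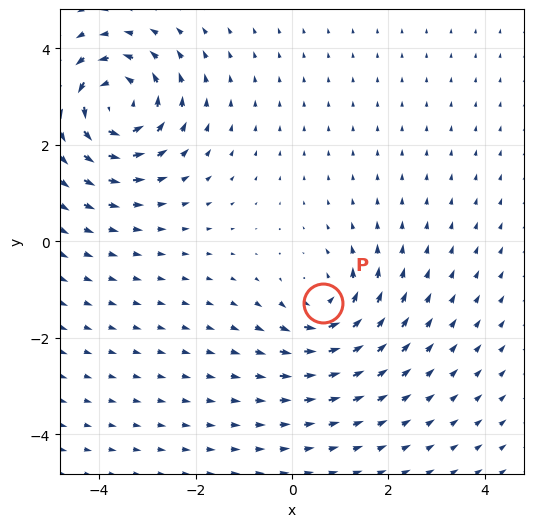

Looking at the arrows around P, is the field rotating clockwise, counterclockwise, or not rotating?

Near P at (0.6, -1.3) the arrows circulate counterclockwise. The curl (z-component) there is about +4; positive curl means counterclockwise rotation.

counterclockwise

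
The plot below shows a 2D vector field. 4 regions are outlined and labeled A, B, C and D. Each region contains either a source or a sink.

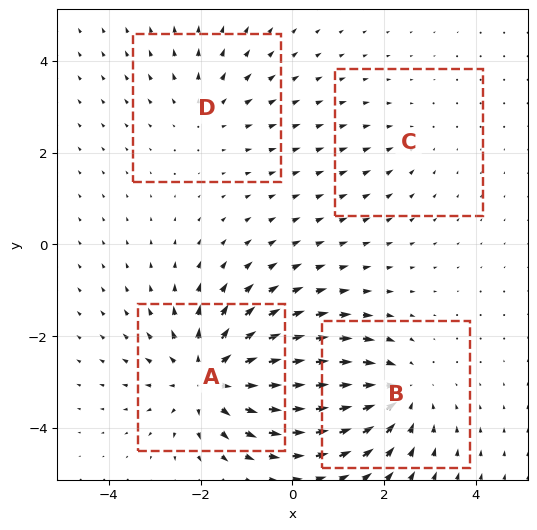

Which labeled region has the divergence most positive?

A

Divergence at each region's feature centre — A: about +6, B: about -4, C: about -2, D: about +3. Region A is most positive.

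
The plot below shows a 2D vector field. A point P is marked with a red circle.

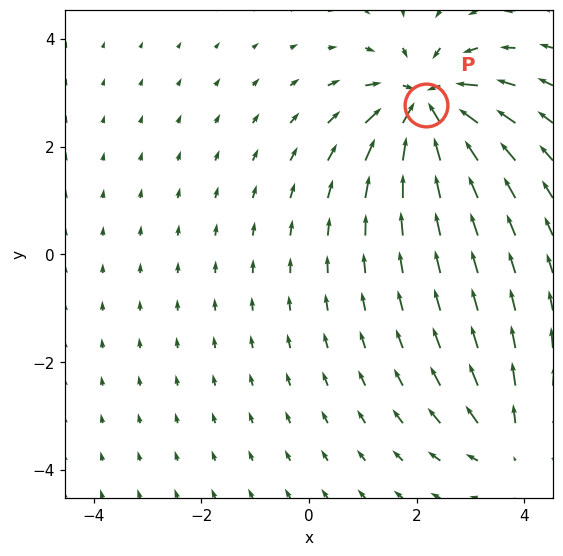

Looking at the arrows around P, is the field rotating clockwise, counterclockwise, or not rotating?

not rotating

Near P at (2.2, 2.8) the arrows show no circulation. The curl there is ≈0.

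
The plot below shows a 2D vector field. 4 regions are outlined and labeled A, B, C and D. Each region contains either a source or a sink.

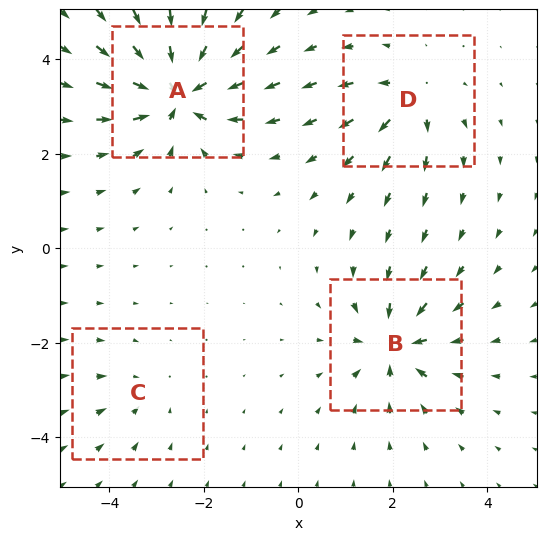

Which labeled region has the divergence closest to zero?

Divergence at each region's feature centre — A: about -8, B: about -6, C: about -2, D: about +4. Region C is closest to zero.

C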